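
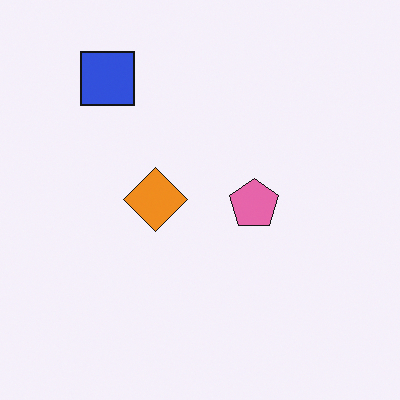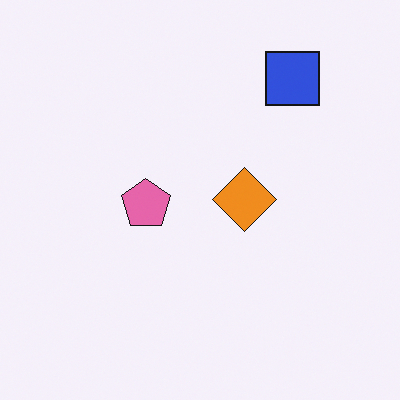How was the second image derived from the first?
Flipped horizontally (left ↔ right).

The blue square is in the top-left of the first image and the top-right of the second — shapes on opposite sides of the vertical midline have swapped in a mirror flip.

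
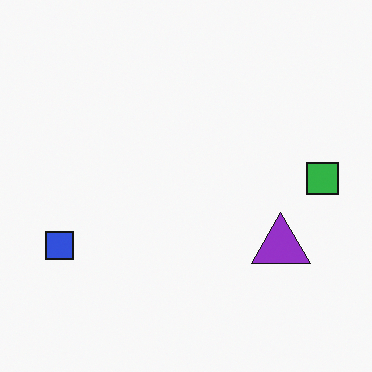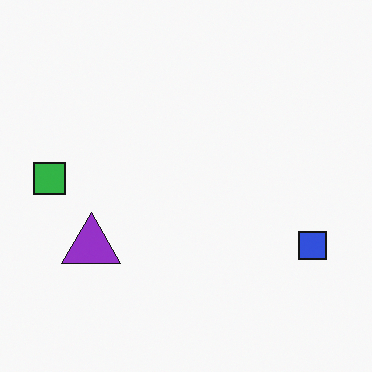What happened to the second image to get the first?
Flipped horizontally (left ↔ right).

The green square is in the left of the second image and the right of the first — shapes on opposite sides of the vertical midline have swapped in a mirror flip.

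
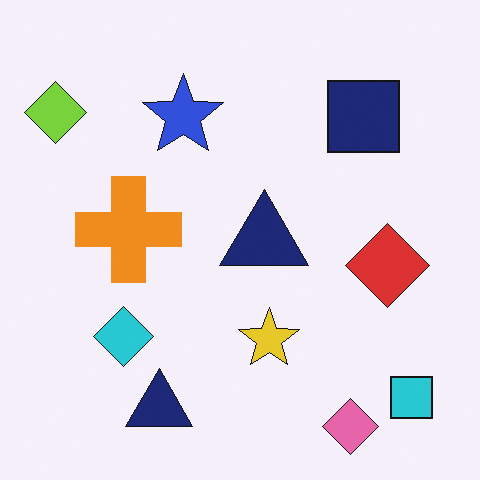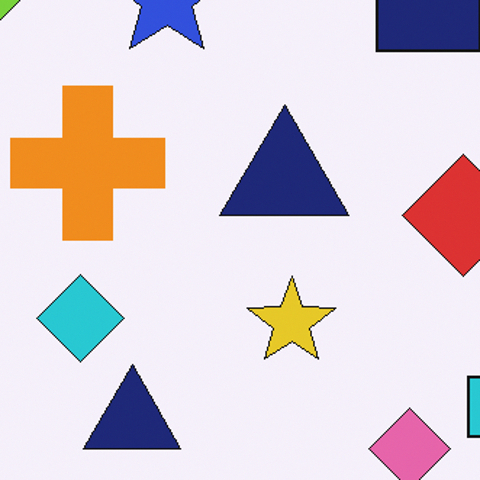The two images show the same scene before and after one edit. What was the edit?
This is the original image cropped to a modestly smaller region and rescaled.

The visible shapes are larger and the field of view is narrower; shapes near the original edges may be partly or wholly outside the frame — a crop-and-rescale.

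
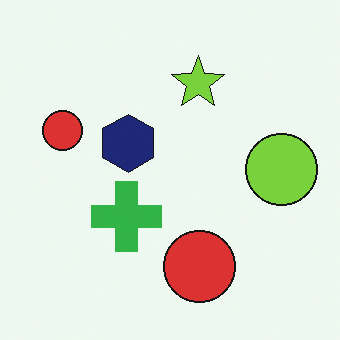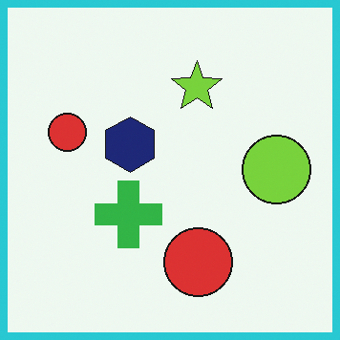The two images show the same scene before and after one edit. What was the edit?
The image was framed with a cyan border.

A solid cyan frame runs around the edge of the second image, with the content slightly shrunk inside it.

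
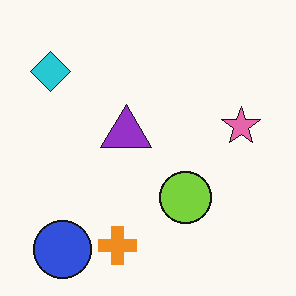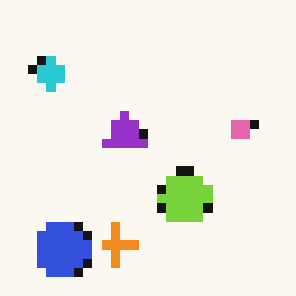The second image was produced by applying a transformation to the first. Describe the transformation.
Heavily pixelated into large blocks.

Shapes are reduced to large square blocks; fine edges and outlines are lost — a downscale-then-upscale (mosaic) effect.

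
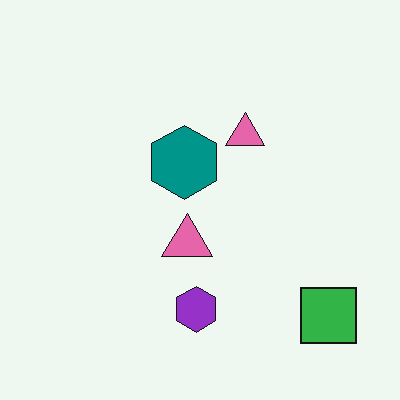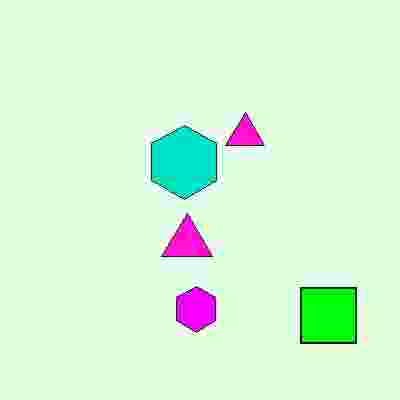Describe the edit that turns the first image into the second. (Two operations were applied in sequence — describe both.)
This is the original image heavily oversaturated, then heavily JPEG-compressed with obvious blocking artifacts.

All colors are more vivid — a global saturation change. Blocky 8×8 compression artifacts appear around shape edges and the flat background shows ringing — characteristic JPEG degradation.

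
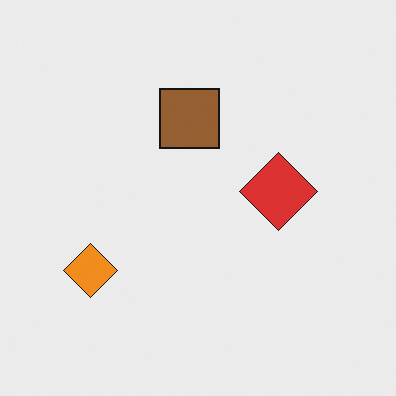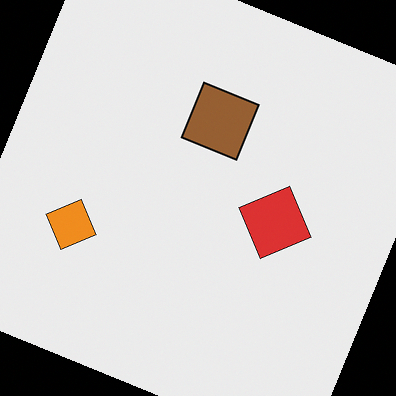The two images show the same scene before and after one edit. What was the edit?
The second image is the first rotated clockwise by a moderate amount.

Every shape is tilted by the same angle and the image corners show triangular fill wedges — a whole-image rotation by a non-right angle.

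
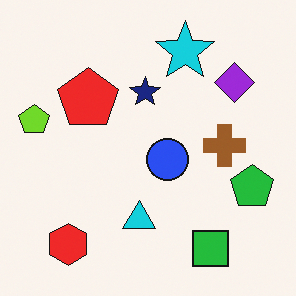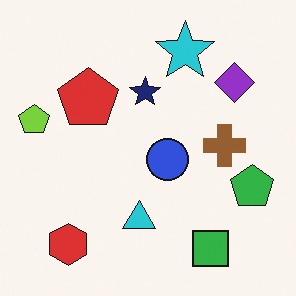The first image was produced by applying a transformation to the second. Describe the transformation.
The transformation is: slightly oversaturated.

All colors are more vivid — a global saturation change.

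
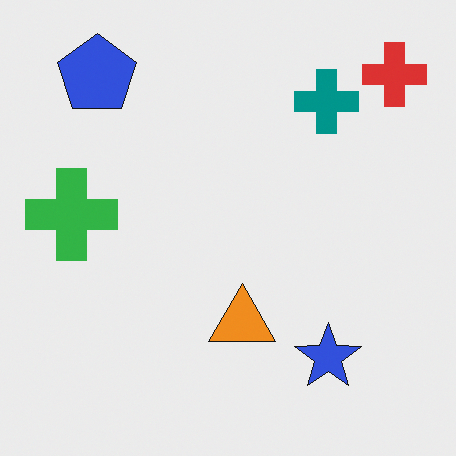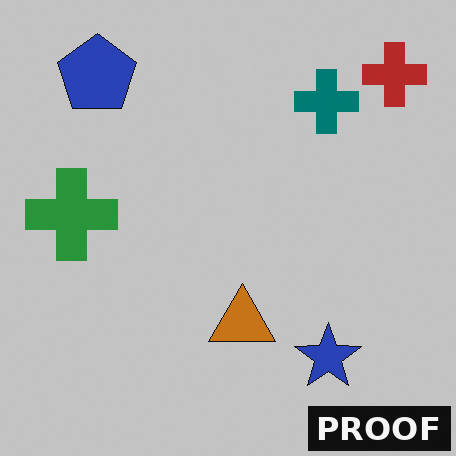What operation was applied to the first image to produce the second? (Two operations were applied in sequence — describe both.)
It was slightly darkened, then watermarked with the text "PROOF" in the lower-right corner.

Every pixel — background and shapes alike — is uniformly darkened. A dark label reading "PROOF" appears in the lower-right corner.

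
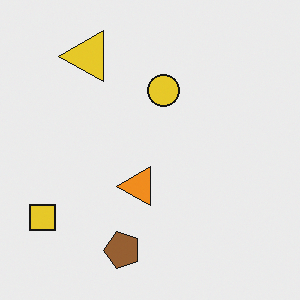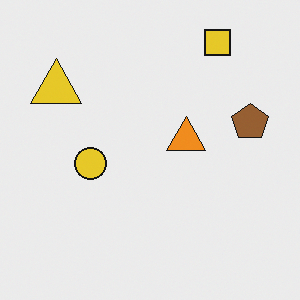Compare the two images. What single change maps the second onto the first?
This is the original image transposed (reflected across the top-left ↔ bottom-right diagonal).

Shapes have swapped their row and column positions — what was in the top-right is now in the bottom-left — a diagonal reflection.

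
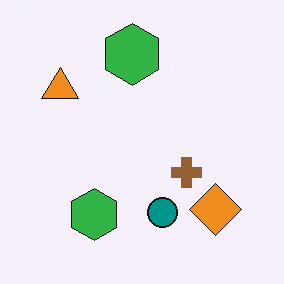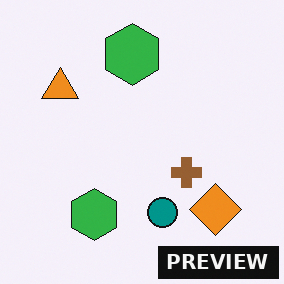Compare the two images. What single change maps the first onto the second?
Watermarked with the text "PREVIEW" in the lower-right corner.

A dark label reading "PREVIEW" appears in the lower-right corner.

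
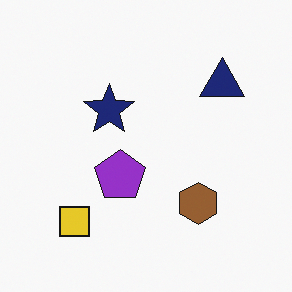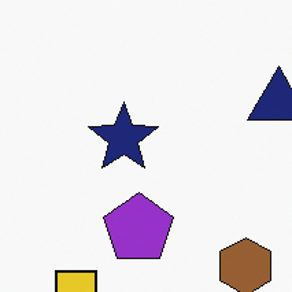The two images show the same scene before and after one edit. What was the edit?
The second image is the first cropped to a modestly smaller region and rescaled.

The visible shapes are larger and the field of view is narrower; shapes near the original edges may be partly or wholly outside the frame — a crop-and-rescale.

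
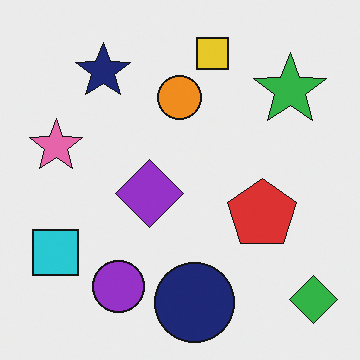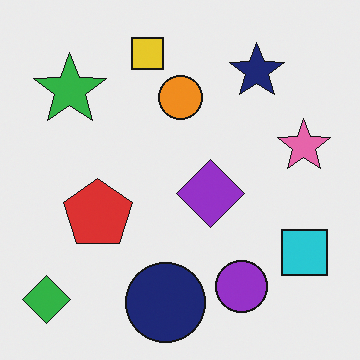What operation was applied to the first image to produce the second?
This is the original image flipped horizontally (left ↔ right).

The green diamond is in the bottom-right of the first image and the bottom-left of the second — shapes on opposite sides of the vertical midline have swapped in a mirror flip.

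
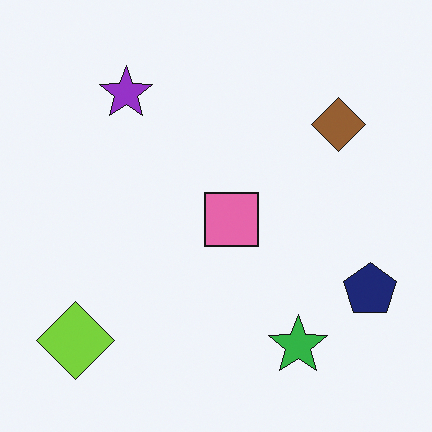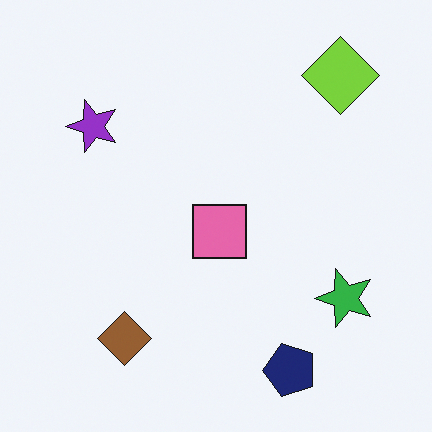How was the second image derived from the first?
The transformation is: transposed (reflected across the top-left ↔ bottom-right diagonal).

Shapes have swapped their row and column positions — what was in the top-right is now in the bottom-left — a diagonal reflection.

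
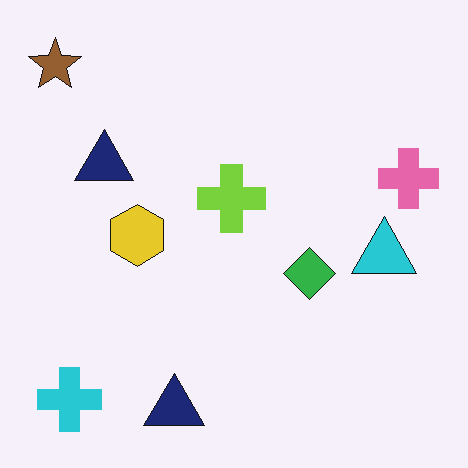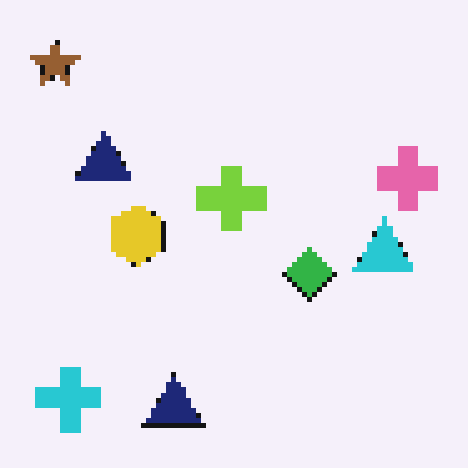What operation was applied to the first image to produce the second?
It was lightly pixelated (a mild mosaic effect).

Shapes are reduced to large square blocks; fine edges and outlines are lost — a downscale-then-upscale (mosaic) effect.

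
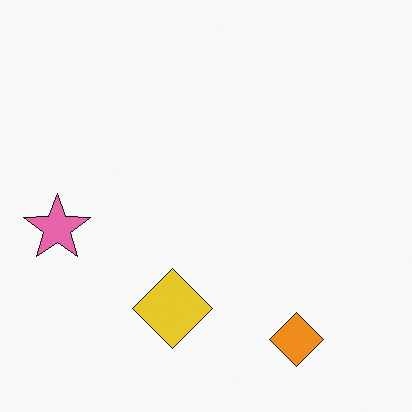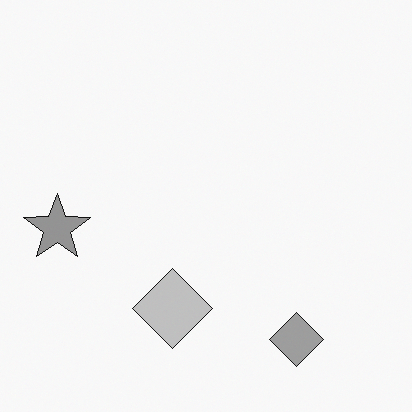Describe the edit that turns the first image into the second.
Converted to grayscale.

All color is removed — every shape is now a shade of grey.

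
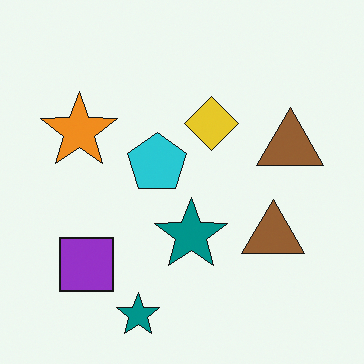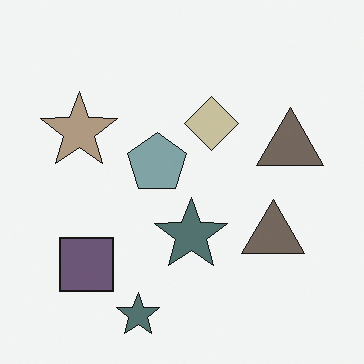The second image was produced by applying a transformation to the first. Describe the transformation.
The transformation is: made much more muted (saturation change).

All colors are more muted and greyish — a global saturation change.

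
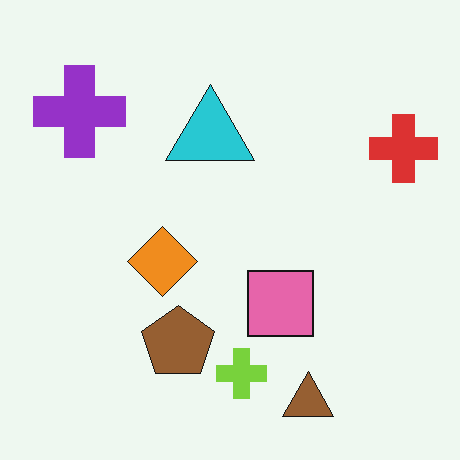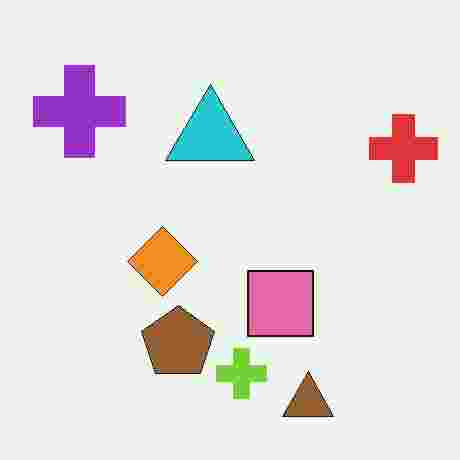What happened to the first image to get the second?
The image was heavily JPEG-compressed with obvious blocking artifacts.

Blocky 8×8 compression artifacts appear around shape edges and the flat background shows ringing — characteristic JPEG degradation.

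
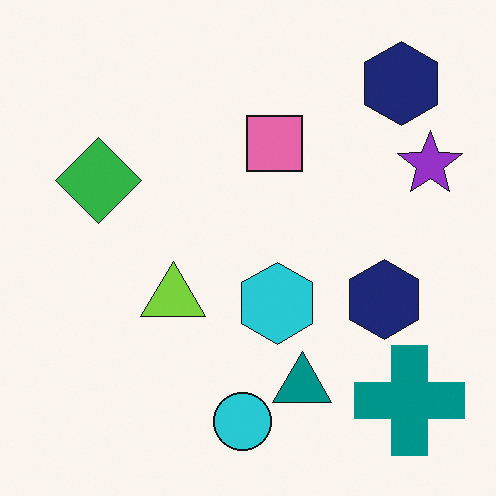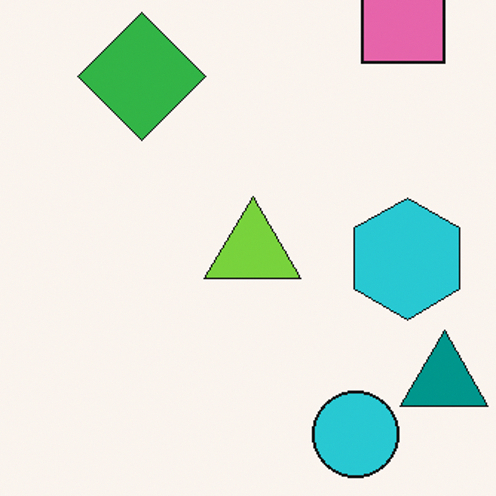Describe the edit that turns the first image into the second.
It was cropped to a modestly smaller region and rescaled.

The visible shapes are larger and the field of view is narrower; shapes near the original edges may be partly or wholly outside the frame — a crop-and-rescale.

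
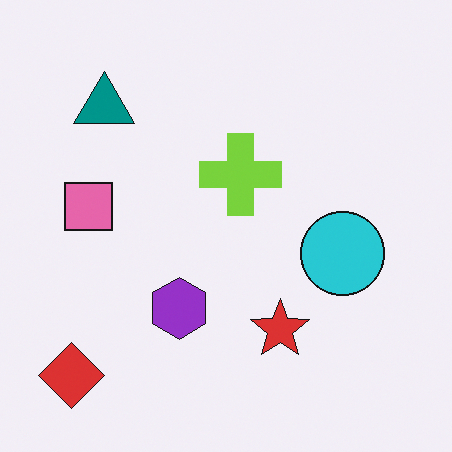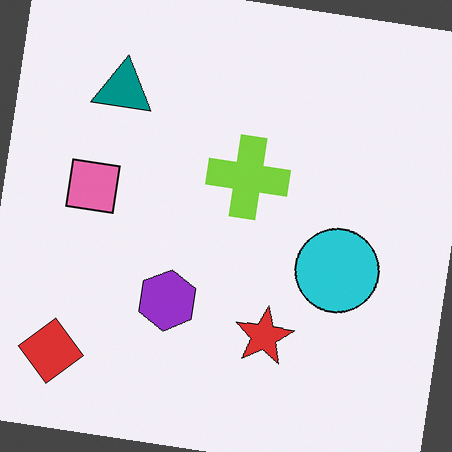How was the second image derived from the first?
It was rotated clockwise by a small amount.

Every shape is tilted by the same angle and the image corners show triangular fill wedges — a whole-image rotation by a non-right angle.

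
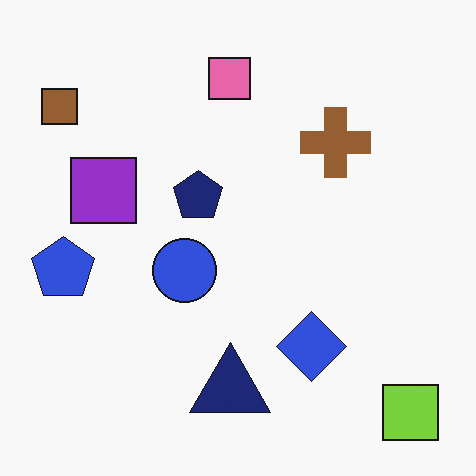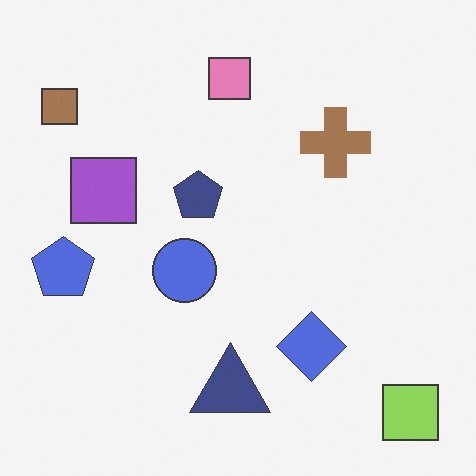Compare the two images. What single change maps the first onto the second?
Given slightly reduced contrast.

Tones are pushed toward mid-grey across the whole image — a global contrast change.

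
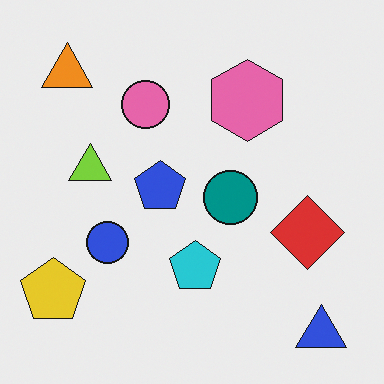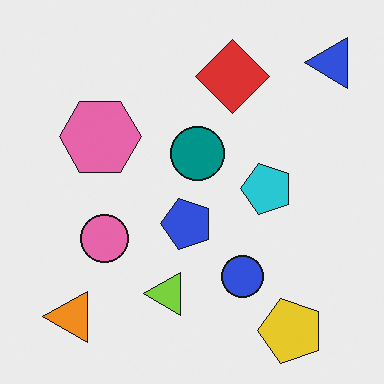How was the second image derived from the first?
The image was rotated 90° counter-clockwise.

The blue triangle sits in the bottom-right of the first image and the top-right of the second — consistent with a whole-image 90° counter-clockwise rotation.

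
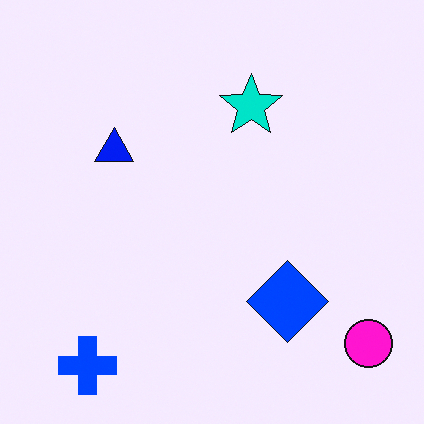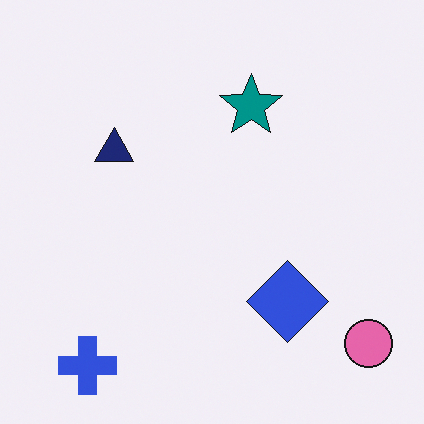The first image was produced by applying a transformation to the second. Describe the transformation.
The transformation is: heavily oversaturated.

All colors are more vivid — a global saturation change.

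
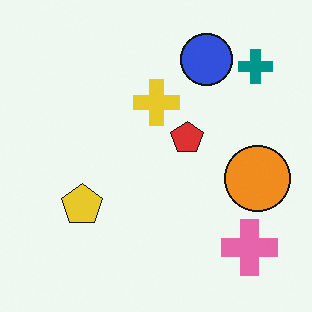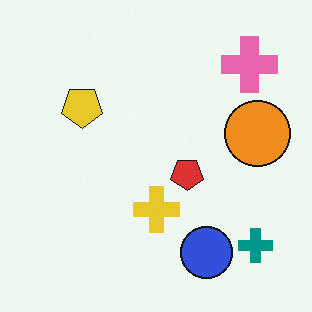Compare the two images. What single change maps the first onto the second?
It was flipped vertically (top ↔ bottom).

The blue circle is in the top of the first image and the bottom of the second — shapes on opposite sides of the horizontal midline have swapped in a mirror flip.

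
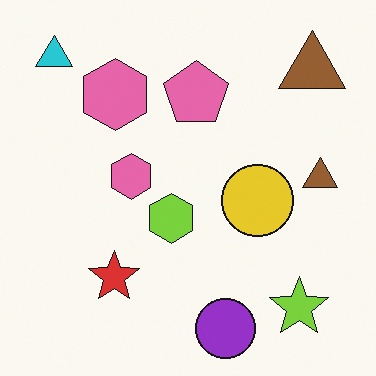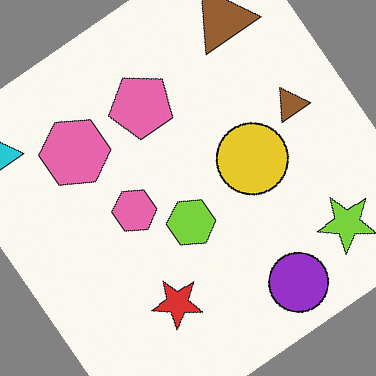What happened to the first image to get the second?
It was rotated counter-clockwise by a large amount — several tens of degrees.

Every shape is tilted by the same angle and the image corners show triangular fill wedges — a whole-image rotation by a non-right angle.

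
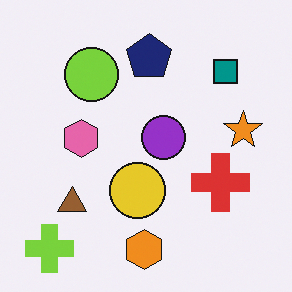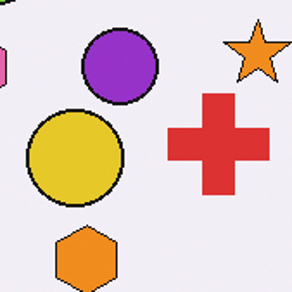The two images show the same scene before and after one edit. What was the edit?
It was cropped to a noticeably smaller region and rescaled.

The visible shapes are larger and the field of view is narrower; shapes near the original edges may be partly or wholly outside the frame — a crop-and-rescale.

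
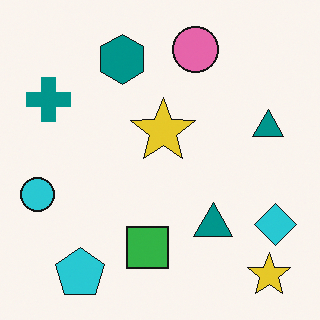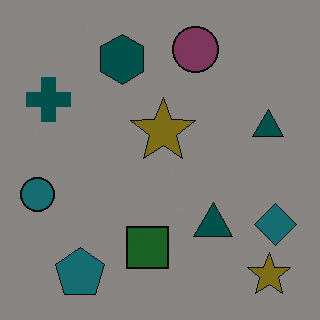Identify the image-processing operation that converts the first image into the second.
The second image is the first darkened a lot.

Every pixel — background and shapes alike — is uniformly darkened.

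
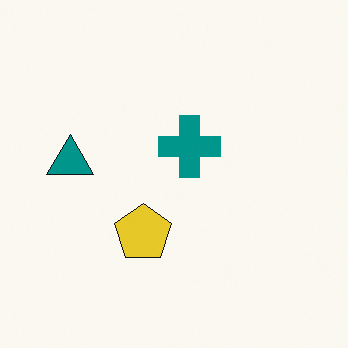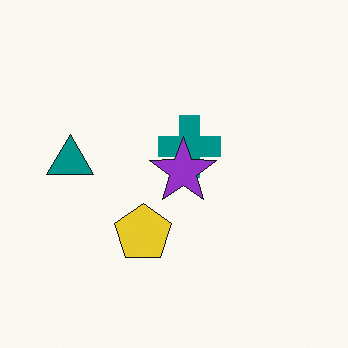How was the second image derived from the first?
The transformation is: overlaid with an additional purple star.

A purple star appears in the second image that is absent from the first.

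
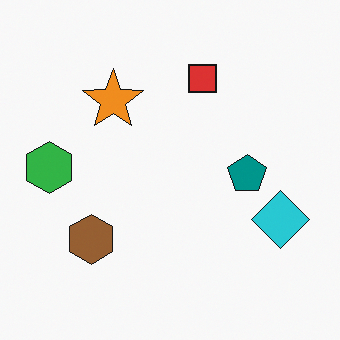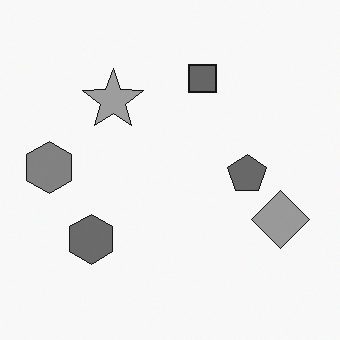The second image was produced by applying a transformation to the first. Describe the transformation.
The transformation is: converted to grayscale.

All color is removed — every shape is now a shade of grey.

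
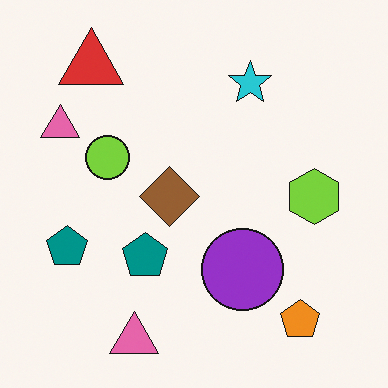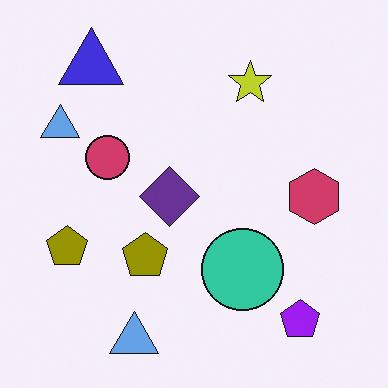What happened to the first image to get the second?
Hue-shifted through roughly half the color wheel.

Every shape's color has rotated by the same amount around the hue wheel — a uniform hue shift.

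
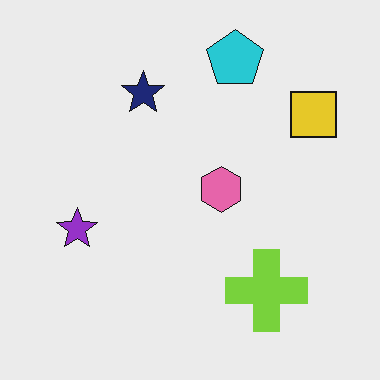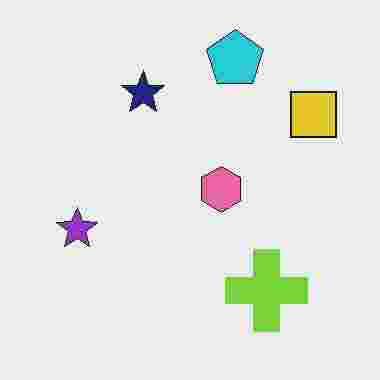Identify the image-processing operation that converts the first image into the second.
This is the original image heavily JPEG-compressed with obvious blocking artifacts.

Blocky 8×8 compression artifacts appear around shape edges and the flat background shows ringing — characteristic JPEG degradation.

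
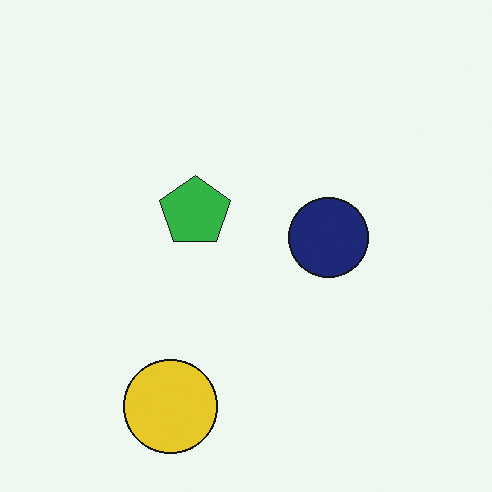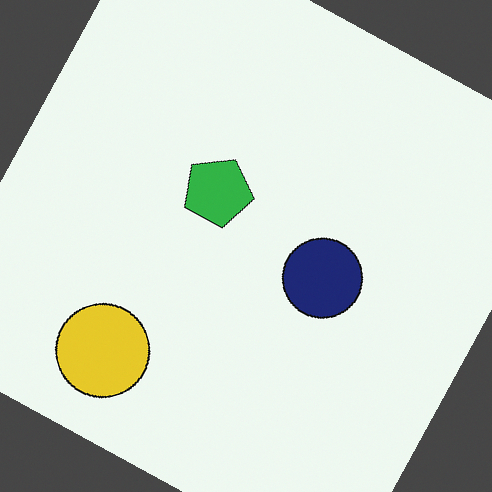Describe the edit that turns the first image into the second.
The image was rotated clockwise by a clearly visible amount.

Every shape is tilted by the same angle and the image corners show triangular fill wedges — a whole-image rotation by a non-right angle.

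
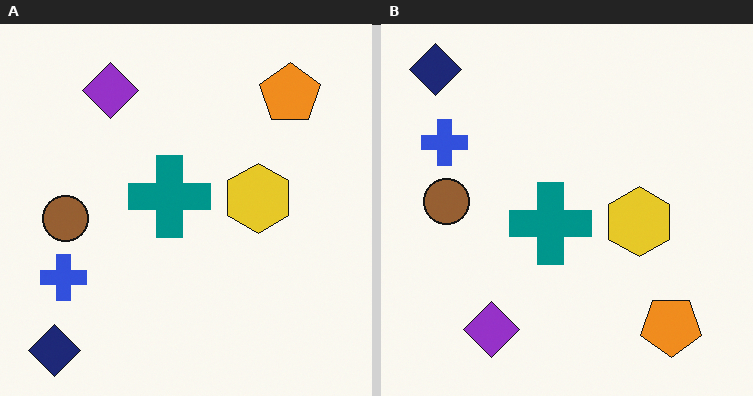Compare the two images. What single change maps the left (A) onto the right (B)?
The image was flipped vertically (top ↔ bottom).

The navy diamond is in the bottom-left of the left (A) image and the top-left of the right (B) — shapes on opposite sides of the horizontal midline have swapped in a mirror flip.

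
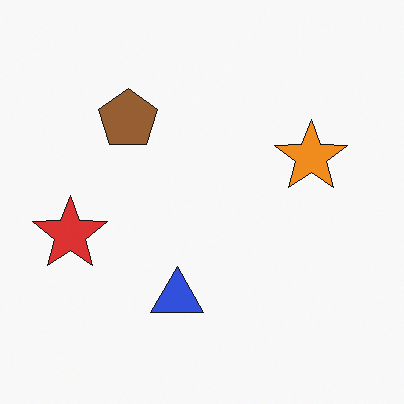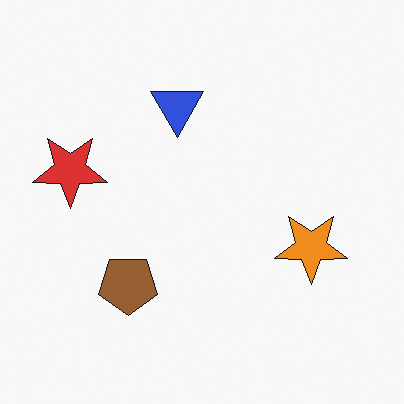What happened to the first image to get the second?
It was flipped vertically (top ↔ bottom).

The blue triangle is in the bottom of the first image and the top of the second — shapes on opposite sides of the horizontal midline have swapped in a mirror flip.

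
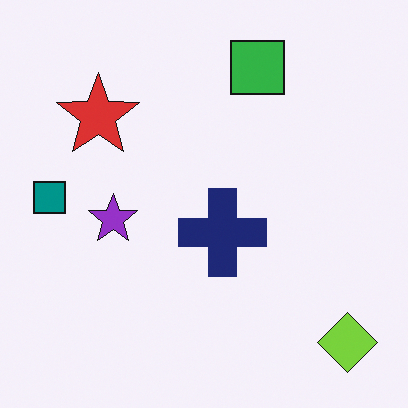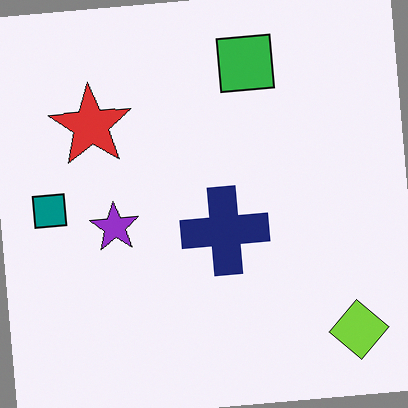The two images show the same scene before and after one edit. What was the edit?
The transformation is: rotated counter-clockwise by a small amount.

Every shape is tilted by the same angle and the image corners show triangular fill wedges — a whole-image rotation by a non-right angle.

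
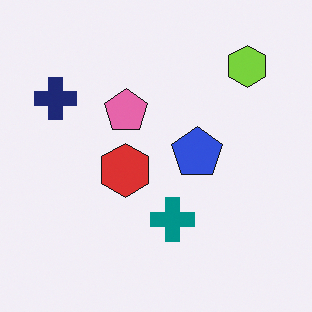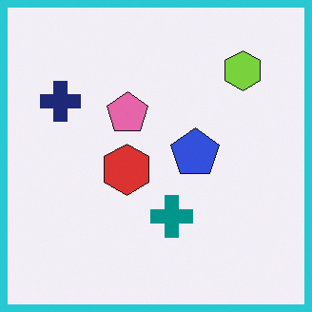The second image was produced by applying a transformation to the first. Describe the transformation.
It was framed with a cyan border.

A solid cyan frame runs around the edge of the second image, with the content slightly shrunk inside it.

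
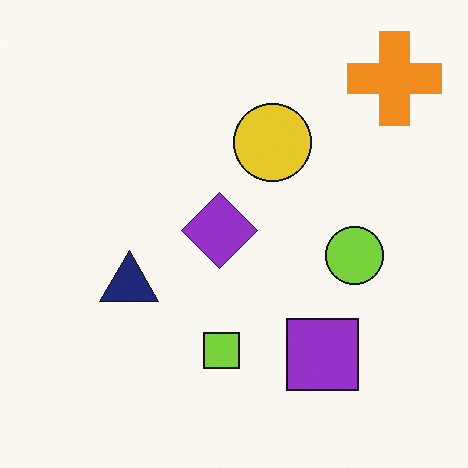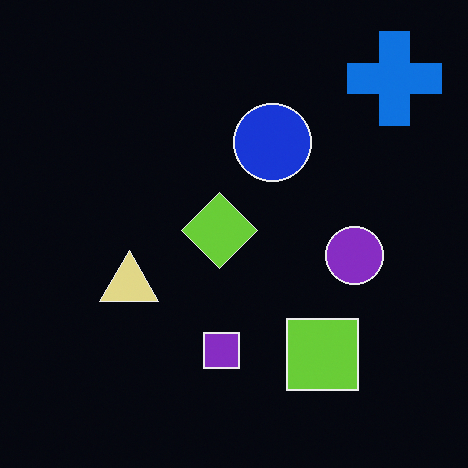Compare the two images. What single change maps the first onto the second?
Color-inverted (negative).

The light background has become dark and every shape's color is its complement — a photographic negative.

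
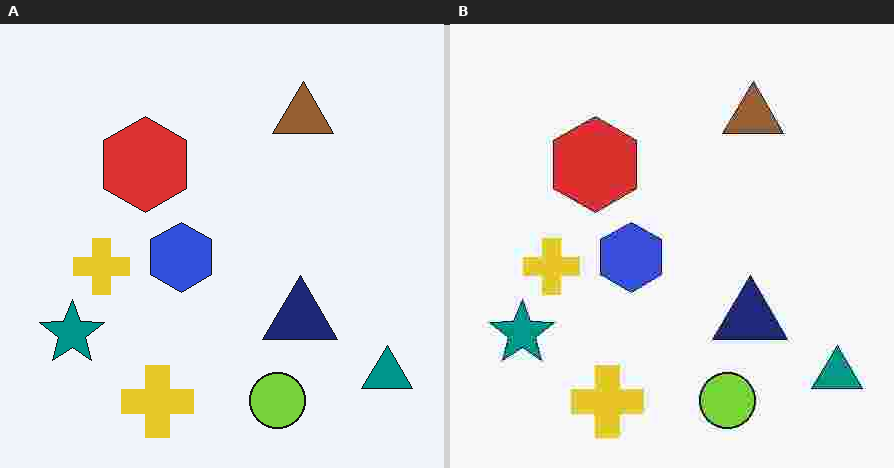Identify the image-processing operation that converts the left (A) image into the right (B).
This is the original image degraded with heavy JPEG compression.

Blocky 8×8 compression artifacts appear around shape edges and the flat background shows ringing — characteristic JPEG degradation.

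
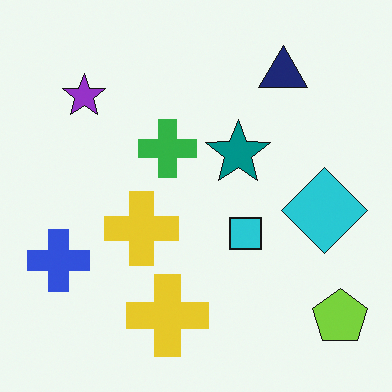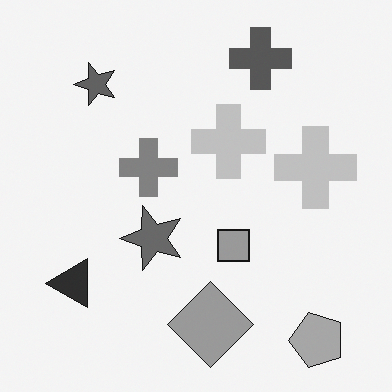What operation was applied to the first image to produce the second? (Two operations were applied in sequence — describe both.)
The second image is the first converted to grayscale, then transposed (reflected across the top-left ↔ bottom-right diagonal).

All color is removed — every shape is now a shade of grey. Shapes have swapped their row and column positions — what was in the top-right is now in the bottom-left — a diagonal reflection.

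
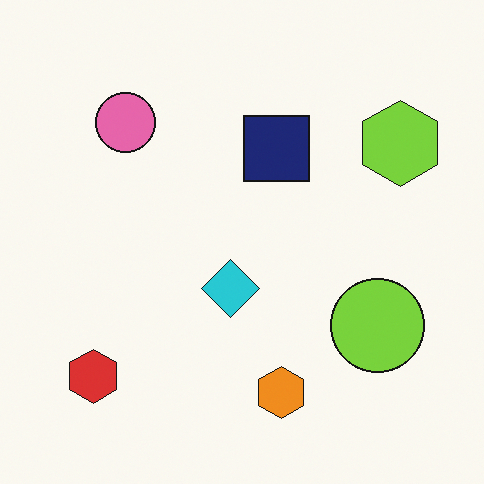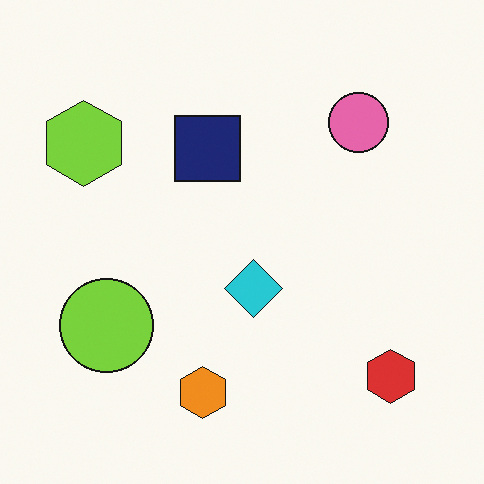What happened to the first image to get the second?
The second image is the first flipped horizontally (left ↔ right).

The lime hexagon is in the top-right of the first image and the top-left of the second — shapes on opposite sides of the vertical midline have swapped in a mirror flip.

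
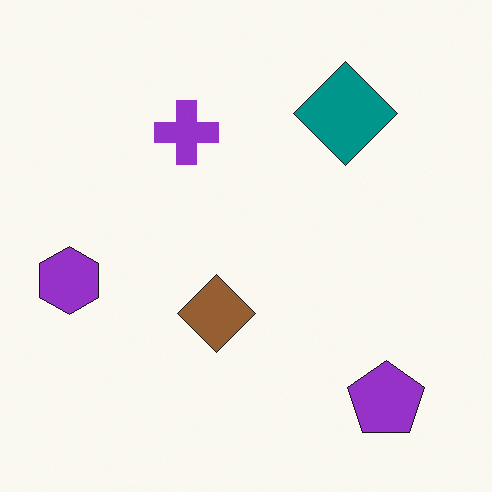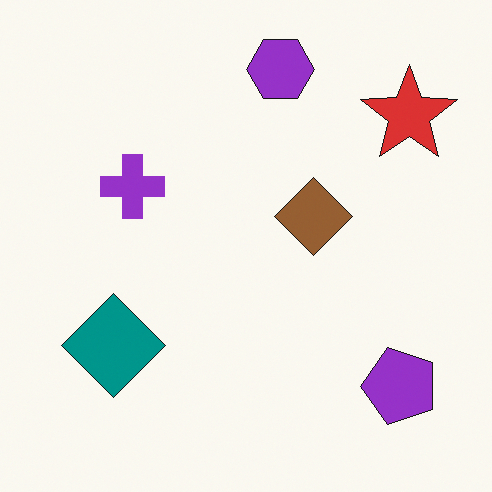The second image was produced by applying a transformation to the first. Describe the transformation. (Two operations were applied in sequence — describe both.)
The image was transposed (reflected across the top-left ↔ bottom-right diagonal), then overlaid with an additional red star.

Shapes have swapped their row and column positions — what was in the top-right is now in the bottom-left — a diagonal reflection. A red star appears in the second image that is absent from the first.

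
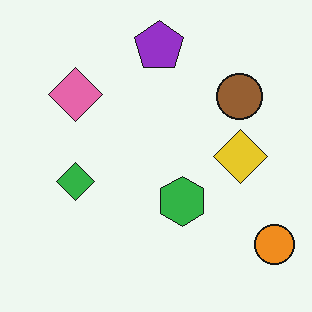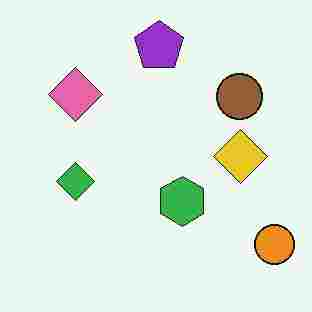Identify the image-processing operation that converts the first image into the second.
Heavily JPEG-compressed with obvious blocking artifacts.

Blocky 8×8 compression artifacts appear around shape edges and the flat background shows ringing — characteristic JPEG degradation.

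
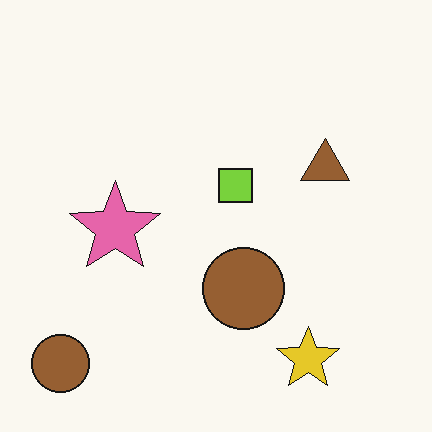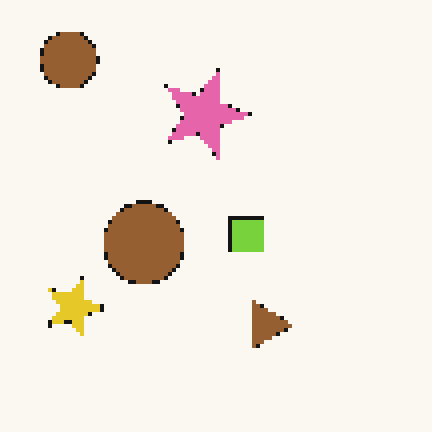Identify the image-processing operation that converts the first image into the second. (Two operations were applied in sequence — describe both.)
The transformation is: lightly pixelated (a mild mosaic effect), then rotated 90° clockwise.

Shapes are reduced to large square blocks; fine edges and outlines are lost — a downscale-then-upscale (mosaic) effect. The yellow star sits in the bottom-right of the first image and the bottom-left of the second — consistent with a whole-image 90° clockwise rotation.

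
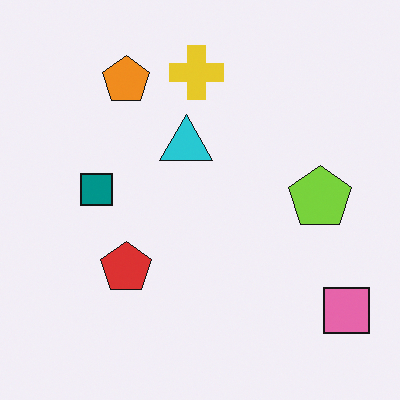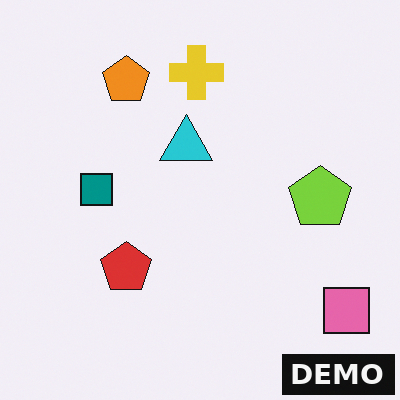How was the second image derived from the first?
Watermarked with the text "DEMO" in the lower-right corner.

A dark label reading "DEMO" appears in the lower-right corner.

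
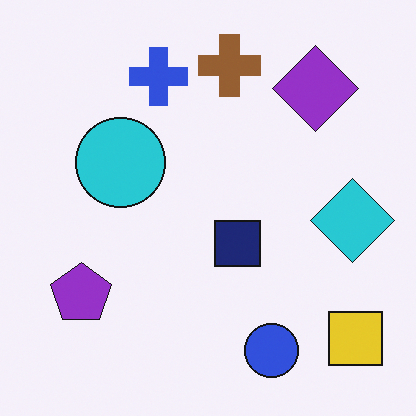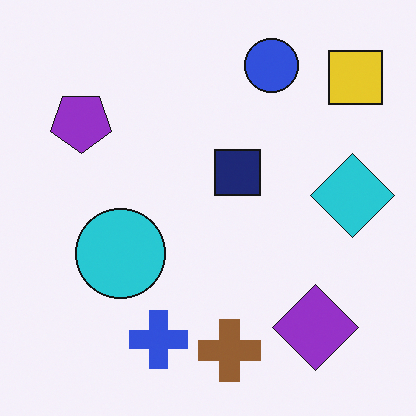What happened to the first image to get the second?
Flipped vertically (top ↔ bottom).

The brown cross is in the top of the first image and the bottom of the second — shapes on opposite sides of the horizontal midline have swapped in a mirror flip.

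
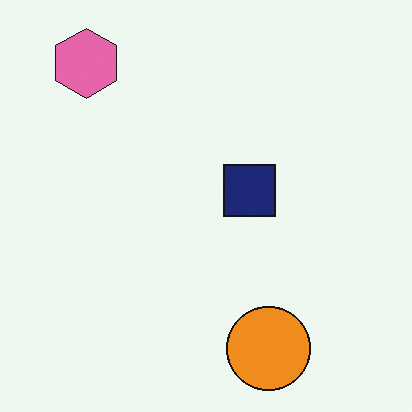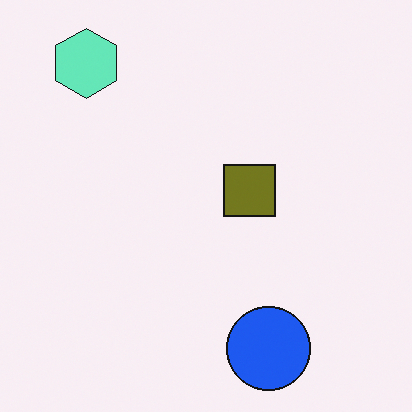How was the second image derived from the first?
The image was hue-shifted through roughly half the color wheel.

Every shape's color has rotated by the same amount around the hue wheel — a uniform hue shift.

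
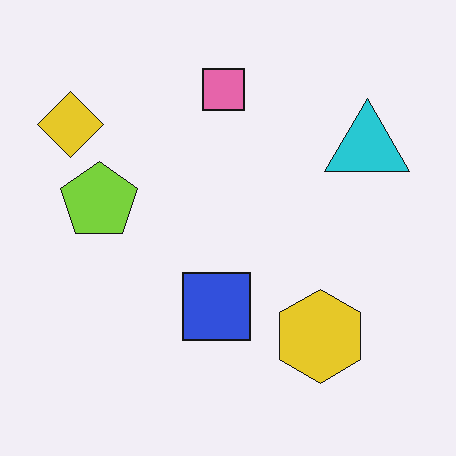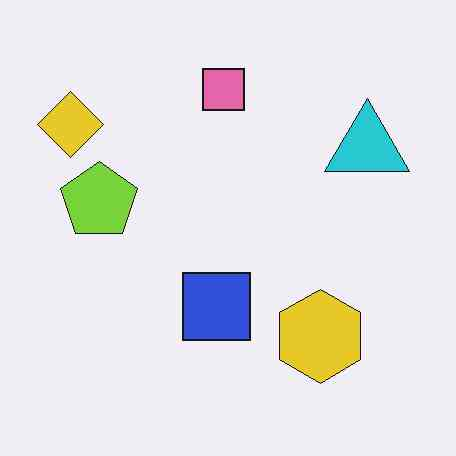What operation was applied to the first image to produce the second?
JPEG-compressed with visible artifacts.

Blocky 8×8 compression artifacts appear around shape edges and the flat background shows ringing — characteristic JPEG degradation.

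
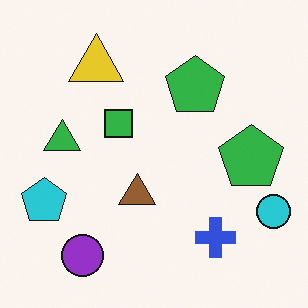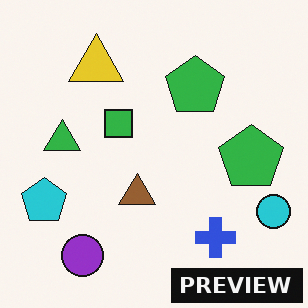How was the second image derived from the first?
This is the original image watermarked with the text "PREVIEW" in the lower-right corner.

A dark label reading "PREVIEW" appears in the lower-right corner.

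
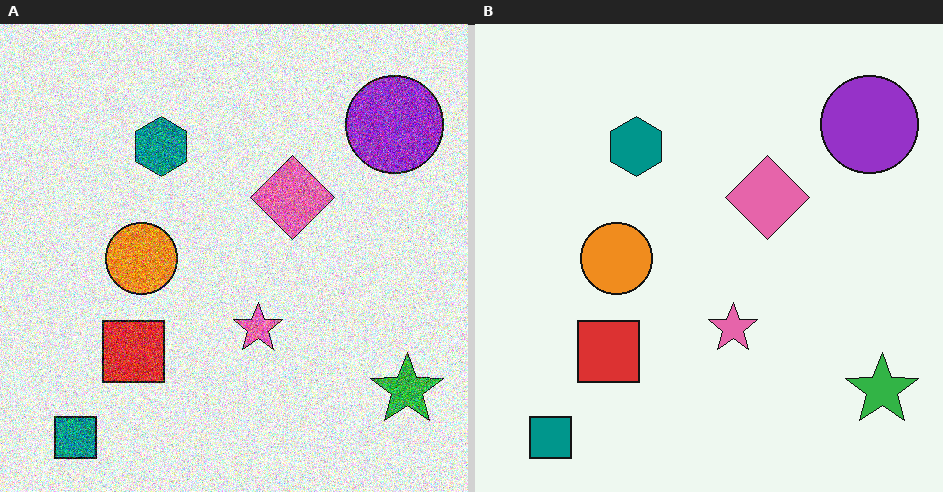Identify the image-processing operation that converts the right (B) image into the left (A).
The left (A) image is the right (B) degraded with heavy additive noise.

Random speckle covers the whole image, including the flat background.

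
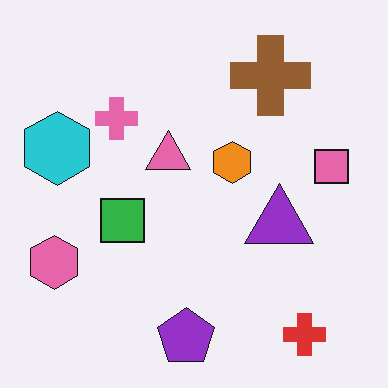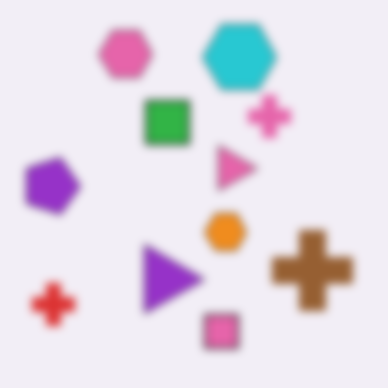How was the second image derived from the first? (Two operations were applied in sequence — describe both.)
The second image is the first rotated 90° clockwise, then moderately blurred.

The red cross sits in the bottom-right of the first image and the bottom-left of the second — consistent with a whole-image 90° clockwise rotation. Shape edges and outlines are uniformly softened across the whole image.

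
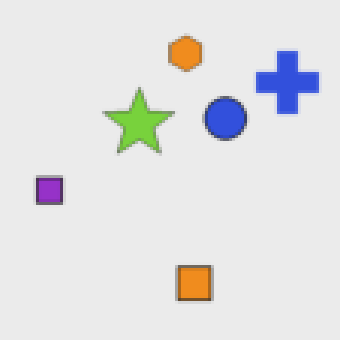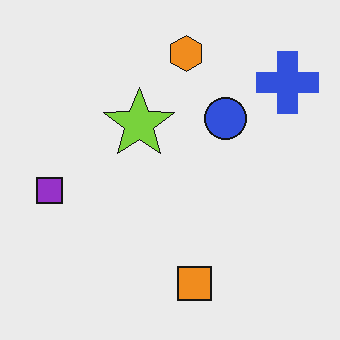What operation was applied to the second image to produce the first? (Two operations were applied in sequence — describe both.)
The first image is the second given a subtle gaussian blur, then mildly pixelated.

Shape edges and outlines are uniformly softened across the whole image. Shapes are reduced to large square blocks; fine edges and outlines are lost — a downscale-then-upscale (mosaic) effect.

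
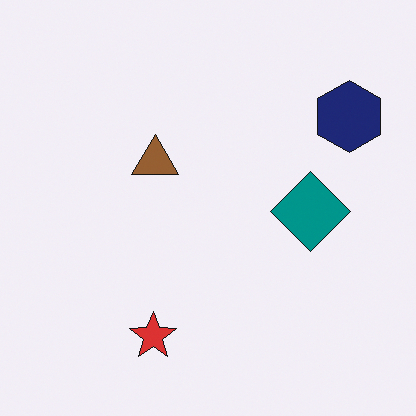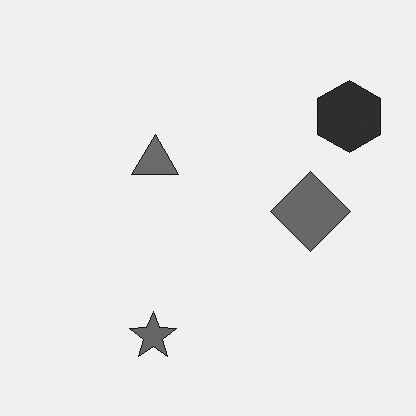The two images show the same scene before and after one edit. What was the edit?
The image was converted to grayscale.

All color is removed — every shape is now a shade of grey.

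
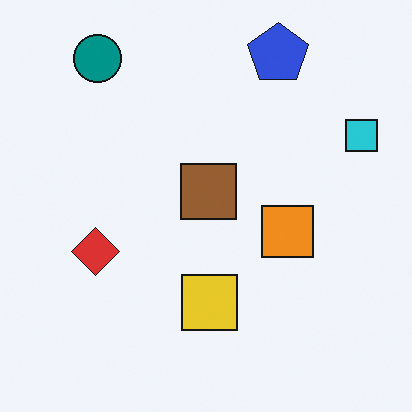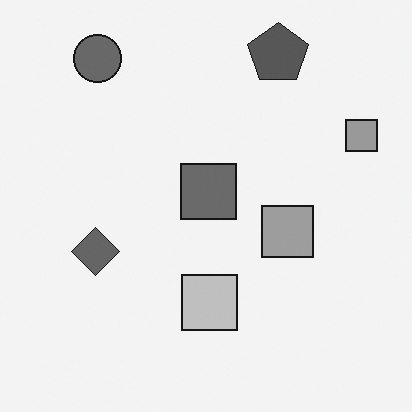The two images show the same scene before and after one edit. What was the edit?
It was converted to grayscale.

All color is removed — every shape is now a shade of grey.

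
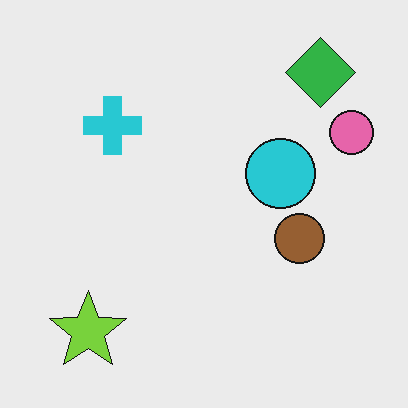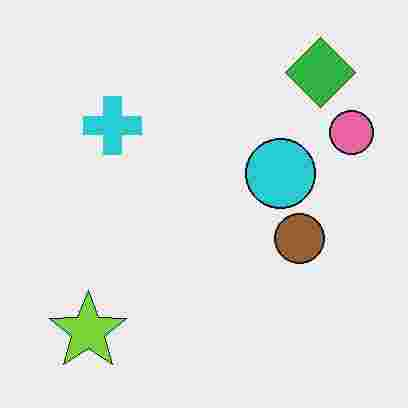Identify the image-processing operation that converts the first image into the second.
The transformation is: degraded with heavy JPEG compression.

Blocky 8×8 compression artifacts appear around shape edges and the flat background shows ringing — characteristic JPEG degradation.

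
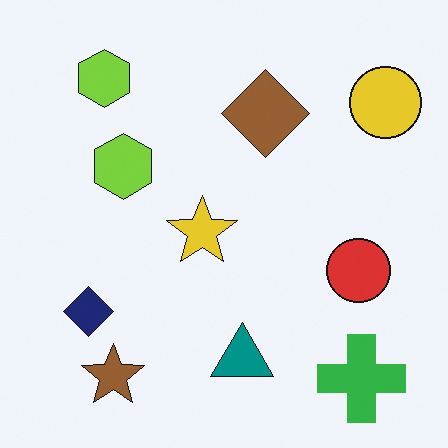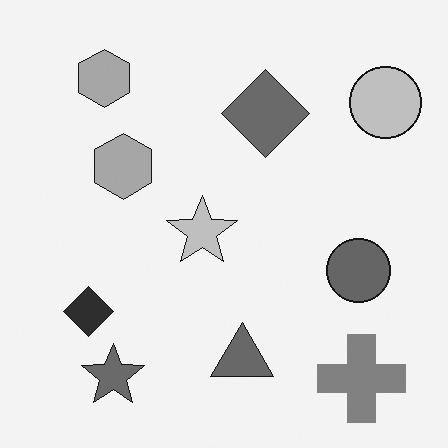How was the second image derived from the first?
This is the original image converted to grayscale.

All color is removed — every shape is now a shade of grey.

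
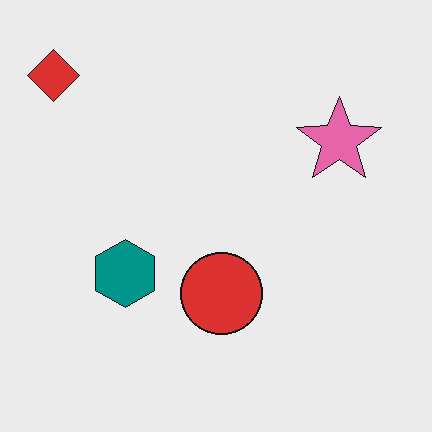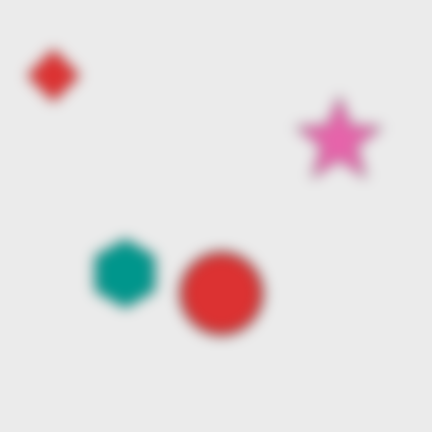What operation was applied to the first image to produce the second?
It was heavily blurred.

Shape edges and outlines are uniformly softened across the whole image.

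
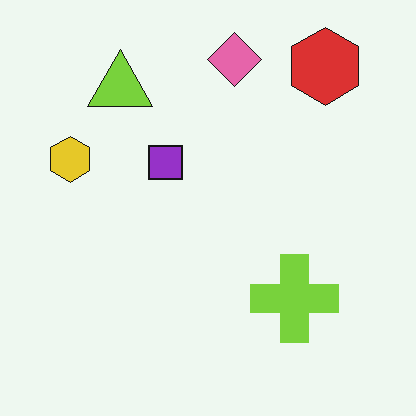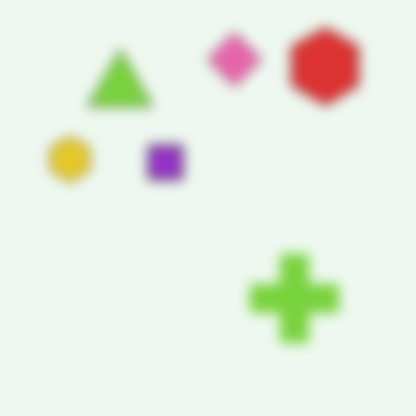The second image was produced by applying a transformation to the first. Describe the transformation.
This is the original image strongly gaussian-blurred.

Shape edges and outlines are uniformly softened across the whole image.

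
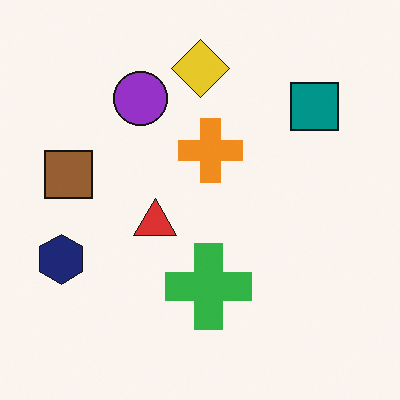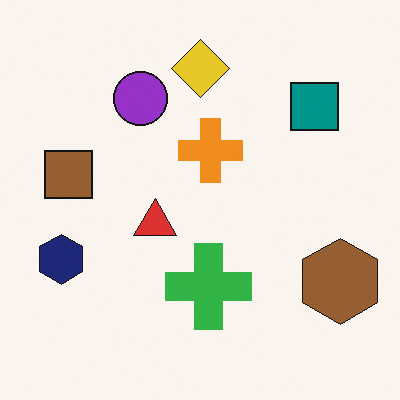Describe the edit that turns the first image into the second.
The transformation is: overlaid with an additional brown hexagon.

A brown hexagon appears in the second image that is absent from the first.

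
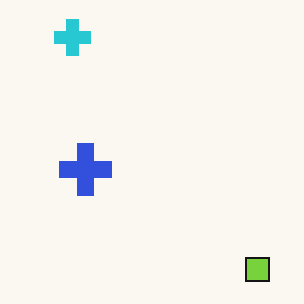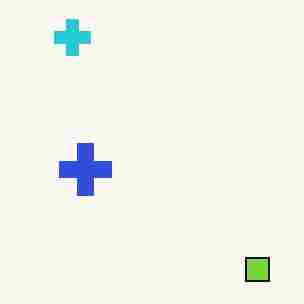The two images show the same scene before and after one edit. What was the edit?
This is the original image heavily JPEG-compressed with obvious blocking artifacts.

Blocky 8×8 compression artifacts appear around shape edges and the flat background shows ringing — characteristic JPEG degradation.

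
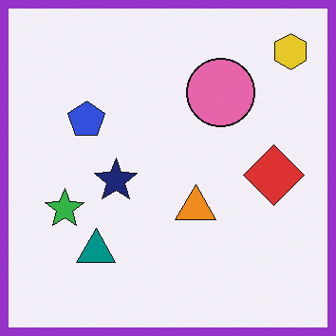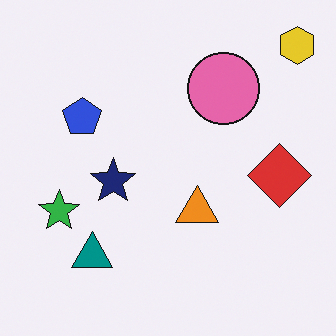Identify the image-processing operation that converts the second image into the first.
The first image is the second framed with a purple border.

A solid purple frame runs around the edge of the first image, with the content slightly shrunk inside it.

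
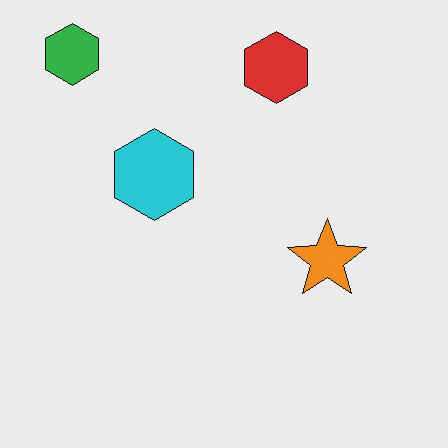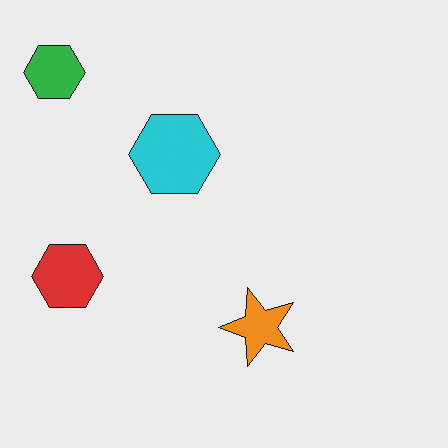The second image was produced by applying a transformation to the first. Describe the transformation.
The second image is the first transposed (reflected across the top-left ↔ bottom-right diagonal).

Shapes have swapped their row and column positions — what was in the top-right is now in the bottom-left — a diagonal reflection.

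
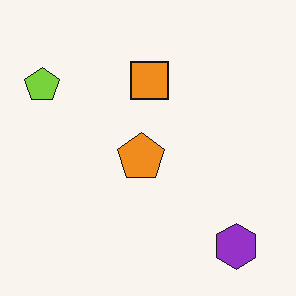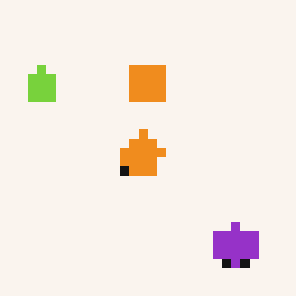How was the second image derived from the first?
Coarsely pixelated.

Shapes are reduced to large square blocks; fine edges and outlines are lost — a downscale-then-upscale (mosaic) effect.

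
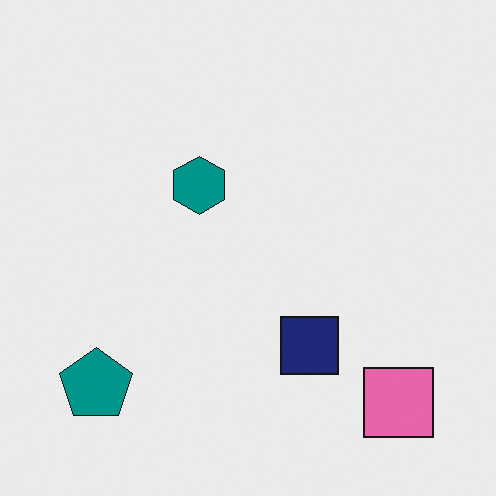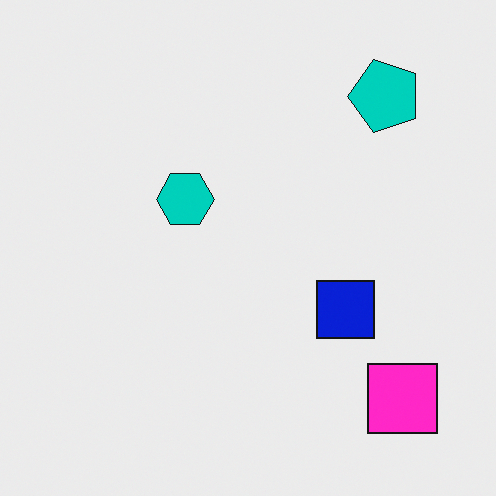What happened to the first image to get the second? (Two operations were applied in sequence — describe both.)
The second image is the first heavily oversaturated, then transposed (reflected across the top-left ↔ bottom-right diagonal).

All colors are more vivid — a global saturation change. Shapes have swapped their row and column positions — what was in the top-right is now in the bottom-left — a diagonal reflection.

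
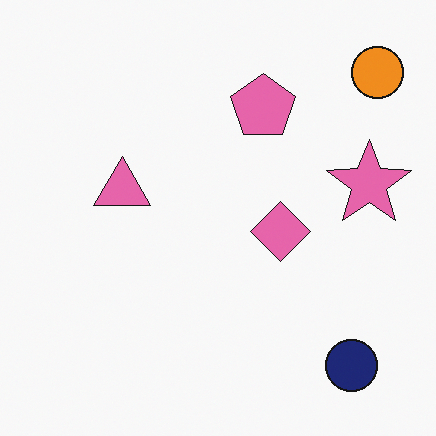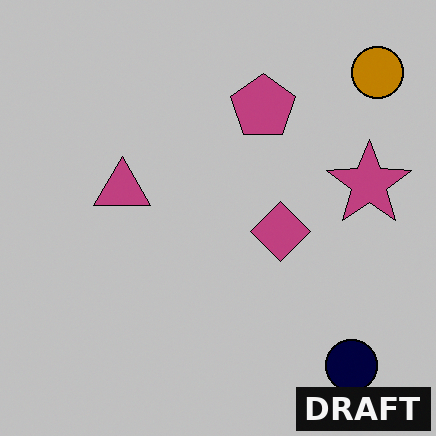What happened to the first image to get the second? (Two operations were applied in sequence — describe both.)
The transformation is: heavily posterized to just a handful of flat colors, then watermarked with the text "DRAFT" in the lower-right corner.

Each flat color has snapped to a coarser quantized level — most visibly, the near-white background has dropped to a flat grey. A dark label reading "DRAFT" appears in the lower-right corner.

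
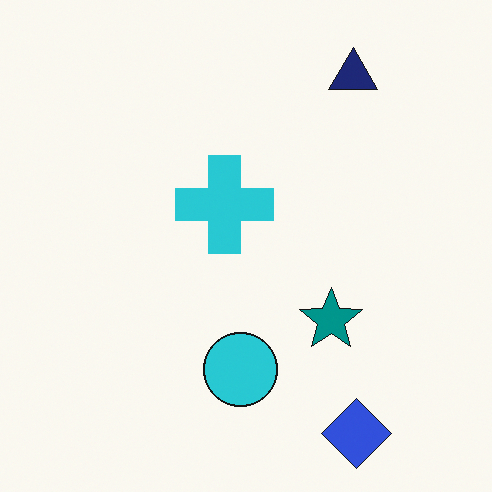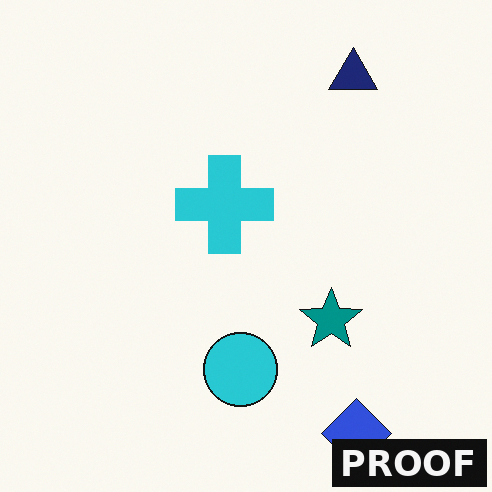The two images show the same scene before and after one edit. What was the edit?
Watermarked with the text "PROOF" in the lower-right corner.

A dark label reading "PROOF" appears in the lower-right corner.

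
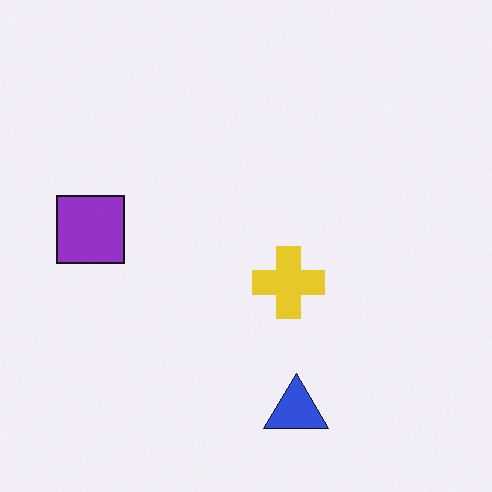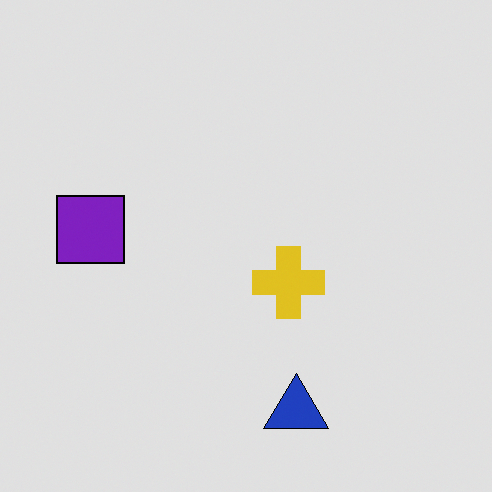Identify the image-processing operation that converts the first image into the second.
Posterized to a reduced palette.

Each flat color has snapped to a coarser quantized level — most visibly, the near-white background has dropped to a flat grey.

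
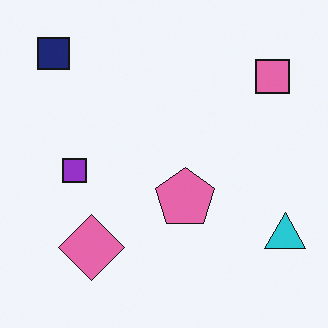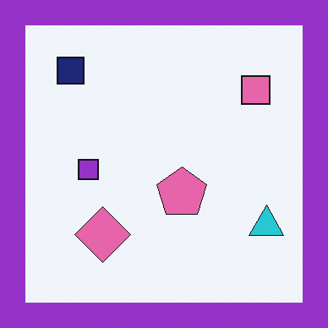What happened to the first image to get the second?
The image was framed with a purple border.

A solid purple frame runs around the edge of the second image, with the content slightly shrunk inside it.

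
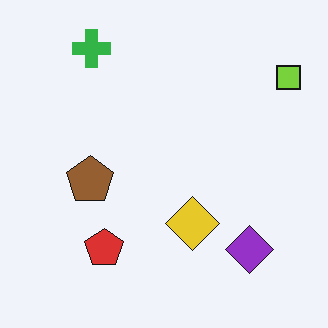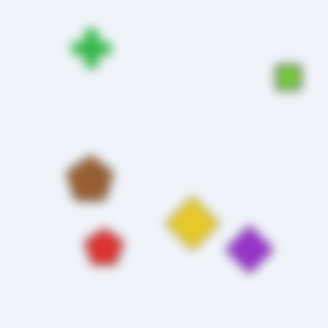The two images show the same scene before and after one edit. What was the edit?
Heavily blurred.

Shape edges and outlines are uniformly softened across the whole image.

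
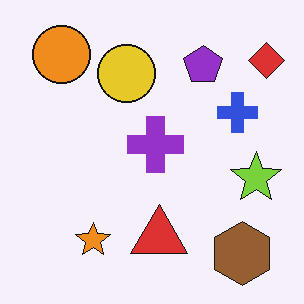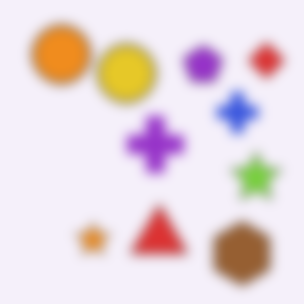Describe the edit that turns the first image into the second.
It was strongly gaussian-blurred.

Shape edges and outlines are uniformly softened across the whole image.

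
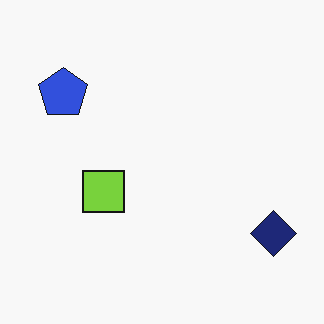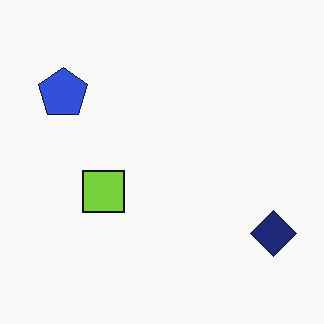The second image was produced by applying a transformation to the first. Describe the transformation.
It was given moderate JPEG compression.

Blocky 8×8 compression artifacts appear around shape edges and the flat background shows ringing — characteristic JPEG degradation.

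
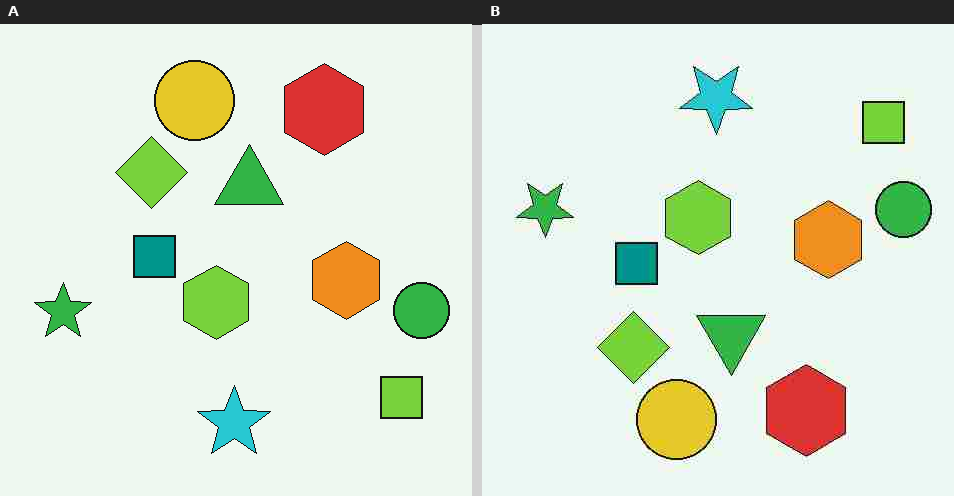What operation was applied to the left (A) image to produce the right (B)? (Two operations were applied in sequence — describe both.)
Flipped vertically (top ↔ bottom), then degraded with heavy JPEG compression.

The cyan star is in the bottom of the left (A) image and the top of the right (B) — shapes on opposite sides of the horizontal midline have swapped in a mirror flip. Blocky 8×8 compression artifacts appear around shape edges and the flat background shows ringing — characteristic JPEG degradation.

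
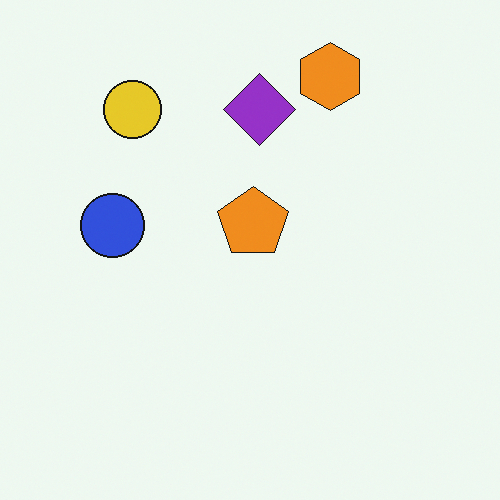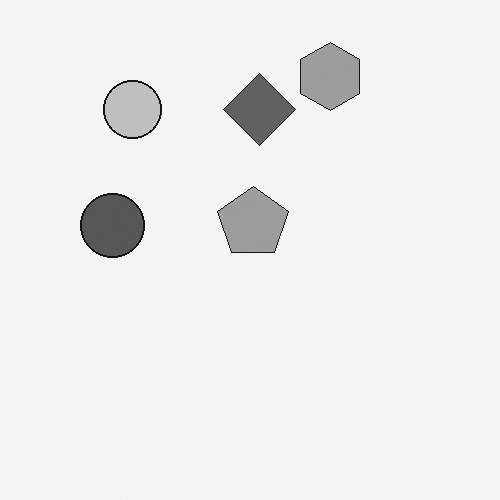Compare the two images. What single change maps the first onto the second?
The transformation is: converted to grayscale.

All color is removed — every shape is now a shade of grey.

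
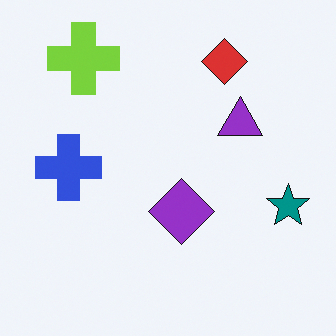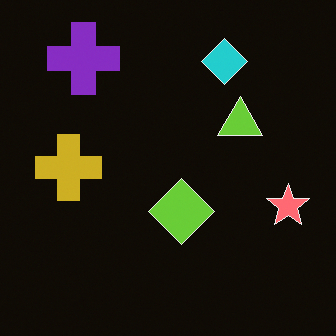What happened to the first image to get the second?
The transformation is: color-inverted (negative).

The light background has become dark and every shape's color is its complement — a photographic negative.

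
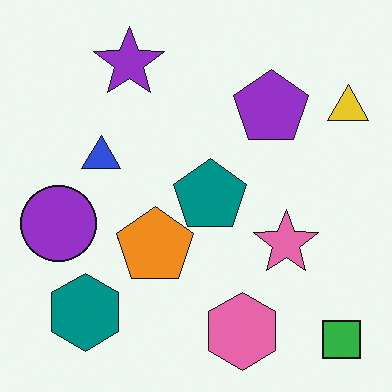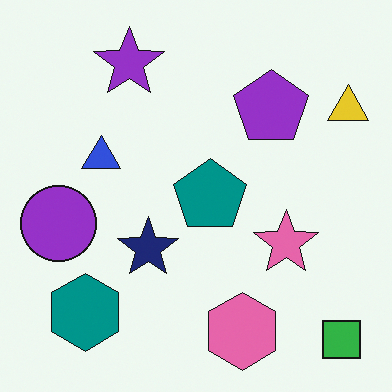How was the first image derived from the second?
It was overlaid with an additional orange pentagon.

An orange pentagon appears in the first image that is absent from the second.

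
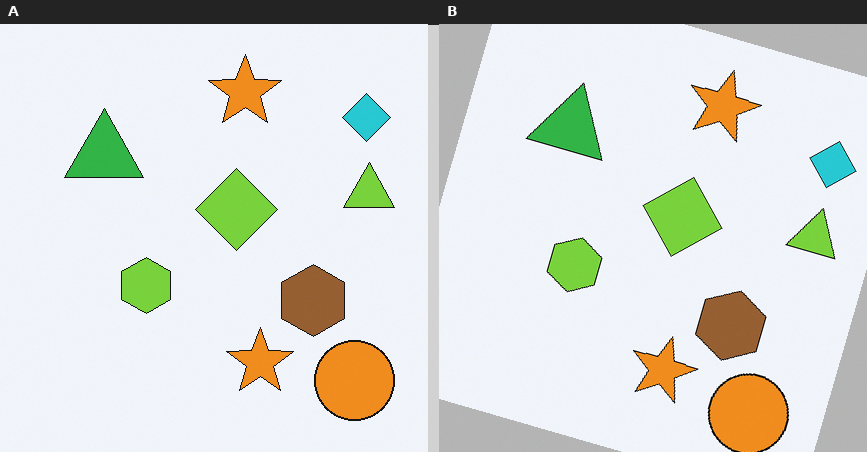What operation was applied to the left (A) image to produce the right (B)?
The image was rotated clockwise by a clearly visible amount.

Every shape is tilted by the same angle and the image corners show triangular fill wedges — a whole-image rotation by a non-right angle.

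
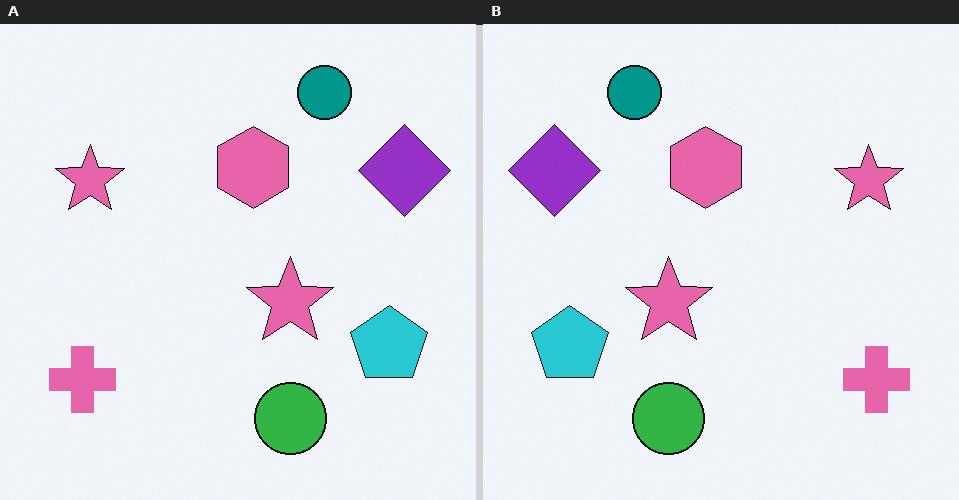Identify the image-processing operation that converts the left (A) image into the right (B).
The right (B) image is the left (A) flipped horizontally (left ↔ right).

The purple diamond is in the top-right of the left (A) image and the top-left of the right (B) — shapes on opposite sides of the vertical midline have swapped in a mirror flip.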